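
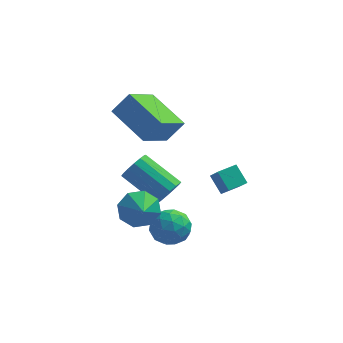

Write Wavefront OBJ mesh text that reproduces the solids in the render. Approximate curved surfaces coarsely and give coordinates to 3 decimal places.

v 0.186 3.63 -3.327
v 0.555 3.071 -2.597
v 0.869 4.193 -3.24
v 1.238 3.635 -2.511
v 0.702 3.105 -3.989
v 1.071 2.547 -3.26
v 1.385 3.669 -3.903
v 1.754 3.11 -3.173
v -1.58 0.47 -3.335
v -1.196 0.789 -4.077
v -0.664 -0.649 -3.343
v -0.28 -0.33 -4.085
v -0.181 0.102 -3.309
v -0.747 0.794 -3.304
v -1.113 -0.654 -4.116
v -1.679 0.038 -4.111
v -0.908 0.094 -4.559
v -0.332 0.562 -4.061
v -1.528 -0.422 -3.359
v -0.952 0.046 -2.861
v -1.468 0.728 -3.706
v -0.392 -0.588 -3.714
v -0.334 -0.334 -3.258
v -0.108 -0.146 -3.694
v -1.204 0.731 -3.251
v -0.979 0.918 -3.687
v -0.382 0.515 -3.236
v -0.881 -0.778 -3.733
v -0.656 -0.591 -4.169
v -1.752 0.286 -3.726
v -1.526 0.474 -4.162
v -1.478 -0.375 -4.184
v -1.073 0.507 -4.425
v -0.535 -0.151 -4.429
v -1.024 -0.342 -4.448
v -1.357 0.065 -4.445
v -0.735 0.781 -4.132
v -0.197 0.124 -4.136
v -0.138 0.378 -3.68
v -0.471 0.785 -3.678
v -0.565 0.373 -4.415
v -1.663 0.016 -3.284
v -1.125 -0.641 -3.288
v -1.389 -0.645 -3.742
v -1.722 -0.238 -3.74
v -1.325 0.291 -2.991
v -0.787 -0.367 -2.995
v -0.503 0.075 -2.975
v -0.836 0.482 -2.972
v -1.295 -0.233 -3.005
v -1.458 2.785 -0.651
v -2.17 1.341 0.358
v -2.903 3.991 0.055
v -3.615 2.547 1.063
v -0.785 3.073 0.237
v -1.497 1.629 1.245
v -2.23 4.279 0.942
v -2.942 2.835 1.951
v -2.127 -0.094 -2.603
v -1.297 0.037 -2.865
v -1.813 -0.946 -2.037
v -1.442 0.364 -2.294
v -1.988 0.422 -1.904
v -2.615 0.178 -1.924
v -2.957 -0.225 -2.342
v -2.812 -0.552 -2.913
v -2.266 -0.61 -3.302
v -1.638 -0.366 -3.283
v -1.39 2.911 -4.002
v -0.965 3.064 -3.441
v -2.526 3.783 -2.457
v -2.95 3.629 -3.018
v -0.959 3.37 -3.654
v -2.519 4.089 -2.669
v -1.067 3.553 -3.96
v -2.628 4.272 -2.975
v -1.263 3.564 -4.277
v -2.823 4.282 -3.293
v -1.492 3.4 -4.521
v -3.052 4.118 -3.536
v -1.694 3.104 -4.626
v -3.254 3.823 -3.641
v -1.814 2.757 -4.563
v -3.375 3.476 -3.579
v -1.821 2.451 -4.351
v -3.381 3.17 -3.366
v -1.712 2.268 -4.045
v -3.273 2.987 -3.06
v -1.517 2.258 -3.727
v -3.077 2.976 -2.743
v -1.288 2.422 -3.484
v -2.848 3.14 -2.499
v -1.086 2.717 -3.379
v -2.646 3.436 -2.394
f 2 4 1
f 5 2 1
f 1 4 3
f 3 5 1
f 2 8 4
f 6 2 5
f 6 8 2
f 4 8 3
f 7 5 3
f 3 8 7
f 7 6 5
f 8 6 7
f 9 46 25
f 46 20 49
f 25 49 14
f 46 49 25
f 9 25 21
f 25 14 26
f 21 26 10
f 25 26 21
f 9 21 30
f 21 10 31
f 30 31 16
f 21 31 30
f 9 30 42
f 30 16 45
f 42 45 19
f 30 45 42
f 9 42 46
f 42 19 50
f 46 50 20
f 42 50 46
f 10 26 37
f 26 14 40
f 37 40 18
f 26 40 37
f 14 49 27
f 49 20 48
f 27 48 13
f 49 48 27
f 20 50 47
f 50 19 43
f 47 43 11
f 50 43 47
f 19 45 44
f 45 16 32
f 44 32 15
f 45 32 44
f 16 31 36
f 31 10 33
f 36 33 17
f 31 33 36
f 12 38 24
f 38 18 39
f 24 39 13
f 38 39 24
f 12 24 22
f 24 13 23
f 22 23 11
f 24 23 22
f 12 22 29
f 22 11 28
f 29 28 15
f 22 28 29
f 12 29 34
f 29 15 35
f 34 35 17
f 29 35 34
f 12 34 38
f 34 17 41
f 38 41 18
f 34 41 38
f 13 39 27
f 39 18 40
f 27 40 14
f 39 40 27
f 11 23 47
f 23 13 48
f 47 48 20
f 23 48 47
f 15 28 44
f 28 11 43
f 44 43 19
f 28 43 44
f 17 35 36
f 35 15 32
f 36 32 16
f 35 32 36
f 18 41 37
f 41 17 33
f 37 33 10
f 41 33 37
f 52 54 51
f 55 52 51
f 51 54 53
f 53 55 51
f 52 58 54
f 56 52 55
f 56 58 52
f 54 58 53
f 57 55 53
f 53 58 57
f 57 56 55
f 58 56 57
f 60 59 62
f 60 62 61
f 62 59 63
f 62 63 61
f 63 59 64
f 63 64 61
f 64 59 65
f 64 65 61
f 65 59 66
f 65 66 61
f 66 59 67
f 66 67 61
f 67 59 68
f 67 68 61
f 68 59 60
f 68 60 61
f 70 69 73
f 70 73 71
f 71 73 74
f 71 74 72
f 73 69 75
f 73 75 74
f 74 75 76
f 74 76 72
f 75 69 77
f 75 77 76
f 76 77 78
f 76 78 72
f 77 69 79
f 77 79 78
f 78 79 80
f 78 80 72
f 79 69 81
f 79 81 80
f 80 81 82
f 80 82 72
f 81 69 83
f 81 83 82
f 82 83 84
f 82 84 72
f 83 69 85
f 83 85 84
f 84 85 86
f 84 86 72
f 85 69 87
f 85 87 86
f 86 87 88
f 86 88 72
f 87 69 89
f 87 89 88
f 88 89 90
f 88 90 72
f 89 69 91
f 89 91 90
f 90 91 92
f 90 92 72
f 91 69 93
f 91 93 92
f 92 93 94
f 92 94 72
f 93 69 70
f 93 70 94
f 94 70 71
f 94 71 72



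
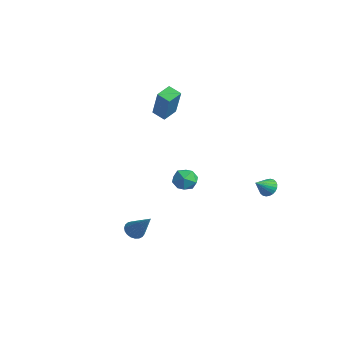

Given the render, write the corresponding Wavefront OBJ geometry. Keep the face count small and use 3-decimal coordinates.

v 3.414 3.29 -1.403
v 3.843 3.056 -1.715
v 3.426 2.45 -0.757
v 3.96 3.176 -1.562
v 3.993 3.313 -1.385
v 3.938 3.446 -1.211
v 3.803 3.556 -1.066
v 3.609 3.625 -0.972
v 3.385 3.643 -0.944
v 3.166 3.607 -0.986
v 2.984 3.524 -1.091
v 2.868 3.404 -1.244
v 2.834 3.267 -1.421
v 2.889 3.134 -1.596
v 3.024 3.024 -1.741
v 3.218 2.955 -1.834
v 3.442 2.937 -1.863
v 3.661 2.973 -1.821
v -4.387 1.515 1.165
v -3.512 1.24 2.998
v -4.613 2.416 1.408
v -3.738 2.141 3.241
v -3.662 1.779 0.859
v -2.787 1.504 2.692
v -3.888 2.68 1.102
v -3.013 2.405 2.935
v 0.115 -2.687 -4.128
v 0.443 -3.138 -4.323
v 1.245 -2.453 -2.772
v 0.543 -2.947 -4.44
v 0.57 -2.711 -4.503
v 0.518 -2.471 -4.501
v 0.396 -2.269 -4.434
v 0.226 -2.139 -4.315
v 0.037 -2.104 -4.163
v -0.139 -2.169 -4.005
v -0.271 -2.324 -3.868
v -0.336 -2.542 -3.777
v -0.323 -2.785 -3.745
v -0.235 -3.011 -3.78
v -0.085 -3.181 -3.875
v 0.099 -3.266 -4.014
v 0.285 -3.25 -4.172
v 1.491 -0.461 0.254
v 2.089 -0.158 -0.099
v 1.871 -1.582 -0.061
v 2.469 -1.279 -0.414
v 2.422 -1.252 0.341
v 2.187 -0.559 0.536
v 1.773 -1.181 -0.696
v 1.538 -0.488 -0.501
v 2.263 -0.604 -0.686
v 2.664 -0.648 -0.045
v 1.296 -1.092 -0.115
v 1.697 -1.136 0.526
f 2 1 4
f 2 4 3
f 4 1 5
f 4 5 3
f 5 1 6
f 5 6 3
f 6 1 7
f 6 7 3
f 7 1 8
f 7 8 3
f 8 1 9
f 8 9 3
f 9 1 10
f 9 10 3
f 10 1 11
f 10 11 3
f 11 1 12
f 11 12 3
f 12 1 13
f 12 13 3
f 13 1 14
f 13 14 3
f 14 1 15
f 14 15 3
f 15 1 16
f 15 16 3
f 16 1 17
f 16 17 3
f 17 1 18
f 17 18 3
f 18 1 2
f 18 2 3
f 20 22 19
f 23 20 19
f 19 22 21
f 21 23 19
f 20 26 22
f 24 20 23
f 24 26 20
f 22 26 21
f 25 23 21
f 21 26 25
f 25 24 23
f 26 24 25
f 28 27 30
f 28 30 29
f 30 27 31
f 30 31 29
f 31 27 32
f 31 32 29
f 32 27 33
f 32 33 29
f 33 27 34
f 33 34 29
f 34 27 35
f 34 35 29
f 35 27 36
f 35 36 29
f 36 27 37
f 36 37 29
f 37 27 38
f 37 38 29
f 38 27 39
f 38 39 29
f 39 27 40
f 39 40 29
f 40 27 41
f 40 41 29
f 41 27 42
f 41 42 29
f 42 27 43
f 42 43 29
f 43 27 28
f 43 28 29
f 44 55 49
f 44 49 45
f 44 45 51
f 44 51 54
f 44 54 55
f 45 49 53
f 49 55 48
f 55 54 46
f 54 51 50
f 51 45 52
f 47 53 48
f 47 48 46
f 47 46 50
f 47 50 52
f 47 52 53
f 48 53 49
f 46 48 55
f 50 46 54
f 52 50 51
f 53 52 45



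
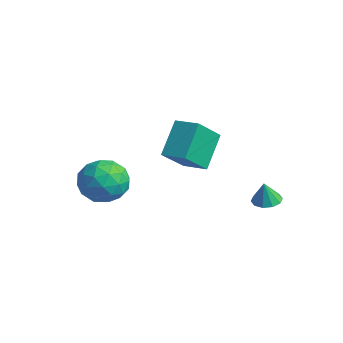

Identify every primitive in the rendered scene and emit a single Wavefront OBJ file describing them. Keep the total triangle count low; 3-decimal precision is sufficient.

v -1.765 0.079 -0.299
v -1.382 -1.215 0.907
v -2.465 1.161 1.084
v -2.082 -0.133 2.29
v -0.698 0.553 -0.13
v -0.315 -0.741 1.076
v -1.398 1.635 1.253
v -1.015 0.341 2.459
v -4.243 -1.926 -2.091
v -3.093 -1.772 -1.788
v -4.327 -3.508 -0.972
v -3.177 -3.354 -0.669
v -4.008 -2.582 -0.281
v -3.956 -1.604 -0.973
v -3.464 -3.676 -1.787
v -3.412 -2.698 -2.479
v -2.612 -2.854 -1.6
v -2.948 -2.177 -0.669
v -4.472 -3.103 -2.091
v -4.808 -2.426 -1.16
v -3.661 -1.71 -2.038
v -3.759 -3.57 -0.722
v -4.248 -3.116 -0.494
v -3.572 -3.025 -0.316
v -4.168 -1.611 -1.559
v -3.492 -1.521 -1.38
v -4.03 -1.997 -0.495
v -3.928 -3.759 -1.38
v -3.252 -3.669 -1.201
v -3.848 -2.255 -2.444
v -3.172 -2.164 -2.266
v -3.39 -3.283 -2.265
v -2.702 -2.256 -1.749
v -2.751 -3.185 -1.091
v -2.92 -3.375 -1.749
v -2.889 -2.8 -2.155
v -2.9 -1.858 -1.202
v -2.949 -2.788 -0.544
v -3.437 -2.334 -0.316
v -3.407 -1.759 -0.723
v -2.617 -2.494 -1.091
v -4.471 -2.492 -2.216
v -4.52 -3.422 -1.558
v -4.013 -3.521 -2.037
v -3.983 -2.946 -2.444
v -4.669 -2.095 -1.669
v -4.718 -3.024 -1.011
v -4.531 -2.48 -0.605
v -4.5 -1.905 -1.011
v -4.803 -2.786 -1.669
v 1.423 2.096 -1.34
v 1.848 1.617 -1.451
v 1.477 1.904 -0.3
v 2.055 1.957 -1.399
v 2.022 2.35 -1.324
v 1.759 2.647 -1.256
v 1.368 2.733 -1.22
v 0.999 2.576 -1.23
v 0.791 2.236 -1.282
v 0.825 1.843 -1.357
v 1.088 1.546 -1.425
v 1.478 1.46 -1.461
f 2 4 1
f 5 2 1
f 1 4 3
f 3 5 1
f 2 8 4
f 6 2 5
f 6 8 2
f 4 8 3
f 7 5 3
f 3 8 7
f 7 6 5
f 8 6 7
f 9 46 25
f 46 20 49
f 25 49 14
f 46 49 25
f 9 25 21
f 25 14 26
f 21 26 10
f 25 26 21
f 9 21 30
f 21 10 31
f 30 31 16
f 21 31 30
f 9 30 42
f 30 16 45
f 42 45 19
f 30 45 42
f 9 42 46
f 42 19 50
f 46 50 20
f 42 50 46
f 10 26 37
f 26 14 40
f 37 40 18
f 26 40 37
f 14 49 27
f 49 20 48
f 27 48 13
f 49 48 27
f 20 50 47
f 50 19 43
f 47 43 11
f 50 43 47
f 19 45 44
f 45 16 32
f 44 32 15
f 45 32 44
f 16 31 36
f 31 10 33
f 36 33 17
f 31 33 36
f 12 38 24
f 38 18 39
f 24 39 13
f 38 39 24
f 12 24 22
f 24 13 23
f 22 23 11
f 24 23 22
f 12 22 29
f 22 11 28
f 29 28 15
f 22 28 29
f 12 29 34
f 29 15 35
f 34 35 17
f 29 35 34
f 12 34 38
f 34 17 41
f 38 41 18
f 34 41 38
f 13 39 27
f 39 18 40
f 27 40 14
f 39 40 27
f 11 23 47
f 23 13 48
f 47 48 20
f 23 48 47
f 15 28 44
f 28 11 43
f 44 43 19
f 28 43 44
f 17 35 36
f 35 15 32
f 36 32 16
f 35 32 36
f 18 41 37
f 41 17 33
f 37 33 10
f 41 33 37
f 52 51 54
f 52 54 53
f 54 51 55
f 54 55 53
f 55 51 56
f 55 56 53
f 56 51 57
f 56 57 53
f 57 51 58
f 57 58 53
f 58 51 59
f 58 59 53
f 59 51 60
f 59 60 53
f 60 51 61
f 60 61 53
f 61 51 62
f 61 62 53
f 62 51 52
f 62 52 53



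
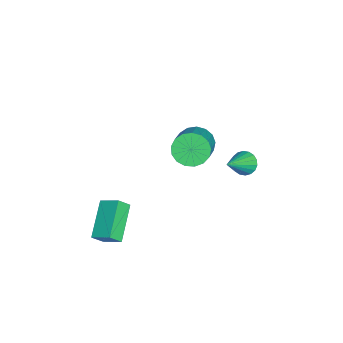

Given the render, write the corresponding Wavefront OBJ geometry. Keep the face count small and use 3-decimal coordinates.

v -1.498 1.24 1.162
v -1.074 0.633 0.566
v 0.722 0.674 1.802
v 0.298 1.28 2.398
v -0.968 1.042 0.399
v 0.828 1.083 1.634
v -0.984 1.497 0.406
v 0.812 1.537 1.641
v -1.117 1.892 0.587
v 0.679 1.933 1.822
v -1.337 2.138 0.899
v 0.459 2.179 2.134
v -1.595 2.178 1.272
v 0.201 2.219 2.507
v -1.83 2.003 1.619
v -0.034 2.044 2.855
v -1.989 1.654 1.862
v -0.193 1.694 3.098
v -2.036 1.209 1.945
v -0.24 1.25 3.18
v -1.959 0.771 1.848
v -0.163 0.812 3.084
v -1.777 0.441 1.594
v 0.019 0.482 2.83
v -1.531 0.293 1.242
v 0.265 0.334 2.477
v -1.277 0.363 0.871
v 0.519 0.404 2.106
v -4.262 3.305 -2.837
v -3.874 3.901 -2.956
v -2.798 2.595 -1.623
v -4.049 3.979 -2.699
v -4.266 3.924 -2.47
v -4.482 3.747 -2.313
v -4.655 3.482 -2.261
v -4.749 3.182 -2.322
v -4.747 2.906 -2.486
v -4.649 2.71 -2.719
v -4.474 2.631 -2.976
v -4.257 2.686 -3.205
v -4.041 2.864 -3.362
v -3.868 3.129 -3.414
v -3.774 3.429 -3.353
v -3.776 3.704 -3.189
v -0.852 -2.79 -3.845
v -0.502 -3.297 -3.204
v -0.467 -1.805 -3.277
v -0.116 -2.313 -2.636
v 1.016 -2.887 -4.944
v 1.367 -3.395 -4.303
v 1.402 -1.903 -4.376
v 1.752 -2.41 -3.735
f 2 1 5
f 2 5 3
f 3 5 6
f 3 6 4
f 5 1 7
f 5 7 6
f 6 7 8
f 6 8 4
f 7 1 9
f 7 9 8
f 8 9 10
f 8 10 4
f 9 1 11
f 9 11 10
f 10 11 12
f 10 12 4
f 11 1 13
f 11 13 12
f 12 13 14
f 12 14 4
f 13 1 15
f 13 15 14
f 14 15 16
f 14 16 4
f 15 1 17
f 15 17 16
f 16 17 18
f 16 18 4
f 17 1 19
f 17 19 18
f 18 19 20
f 18 20 4
f 19 1 21
f 19 21 20
f 20 21 22
f 20 22 4
f 21 1 23
f 21 23 22
f 22 23 24
f 22 24 4
f 23 1 25
f 23 25 24
f 24 25 26
f 24 26 4
f 25 1 27
f 25 27 26
f 26 27 28
f 26 28 4
f 27 1 2
f 27 2 28
f 28 2 3
f 28 3 4
f 30 29 32
f 30 32 31
f 32 29 33
f 32 33 31
f 33 29 34
f 33 34 31
f 34 29 35
f 34 35 31
f 35 29 36
f 35 36 31
f 36 29 37
f 36 37 31
f 37 29 38
f 37 38 31
f 38 29 39
f 38 39 31
f 39 29 40
f 39 40 31
f 40 29 41
f 40 41 31
f 41 29 42
f 41 42 31
f 42 29 43
f 42 43 31
f 43 29 44
f 43 44 31
f 44 29 30
f 44 30 31
f 46 48 45
f 49 46 45
f 45 48 47
f 47 49 45
f 46 52 48
f 50 46 49
f 50 52 46
f 48 52 47
f 51 49 47
f 47 52 51
f 51 50 49
f 52 50 51



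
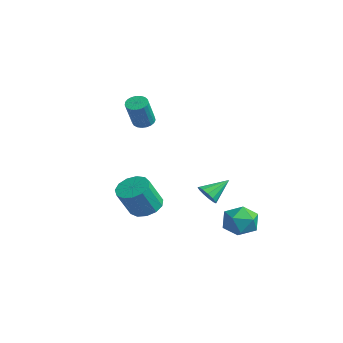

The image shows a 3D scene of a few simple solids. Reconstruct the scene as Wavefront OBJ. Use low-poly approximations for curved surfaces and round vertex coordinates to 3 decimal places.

v 1.959 0.034 -1.482
v 2.336 0.428 -2.067
v 1.981 1.446 -0.518
v 1.895 0.484 -2.14
v 1.474 0.397 -2.004
v 1.207 0.195 -1.702
v 1.179 -0.058 -1.33
v 1.399 -0.282 -1.006
v 1.796 -0.406 -0.834
v 2.245 -0.39 -0.867
v 2.604 -0.24 -1.095
v 2.758 -0.003 -1.446
v 2.658 0.246 -1.809
v -0.132 -2.833 -2.576
v 0.79 -3.218 -2.985
v 1.155 -4.251 -1.194
v 0.232 -3.867 -0.784
v 0.93 -2.693 -2.711
v 1.295 -3.727 -0.92
v 0.733 -2.213 -2.393
v 1.097 -3.246 -0.602
v 0.261 -1.929 -2.134
v 0.625 -2.963 -0.343
v -0.336 -1.933 -2.015
v 0.028 -2.967 -0.223
v -0.868 -2.222 -2.073
v -0.504 -3.256 -0.282
v -1.166 -2.706 -2.292
v -0.802 -3.74 -0.5
v -1.137 -3.23 -2.6
v -0.772 -4.263 -0.809
v -0.788 -3.627 -2.901
v -0.423 -4.661 -1.109
v -0.231 -3.773 -3.098
v 0.134 -4.807 -1.307
v 0.357 -3.62 -3.13
v 0.722 -4.654 -1.338
v 3.383 2.596 -2.931
v 3.912 2.232 -3.956
v 2.628 0.808 -2.684
v 3.157 0.444 -3.709
v 3.831 0.702 -2.739
v 4.298 1.807 -2.892
v 2.242 1.233 -3.748
v 2.709 2.338 -3.901
v 3.206 1.389 -4.461
v 4.189 1.061 -3.837
v 2.351 1.979 -2.803
v 3.334 1.651 -2.179
v -3.11 -1.567 3.05
v -2.49 -1.676 2.743
v -1.751 -2.483 4.523
v -2.37 -2.373 4.83
v -2.458 -1.408 2.851
v -1.718 -2.214 4.631
v -2.538 -1.167 2.993
v -1.798 -1.974 4.774
v -2.717 -0.995 3.145
v -1.977 -1.802 4.926
v -2.964 -0.922 3.281
v -2.224 -1.729 5.062
v -3.236 -0.961 3.377
v -2.496 -1.767 5.157
v -3.487 -1.104 3.416
v -2.747 -1.911 5.196
v -3.672 -1.327 3.392
v -2.932 -2.134 5.172
v -3.76 -1.592 3.308
v -3.02 -2.398 5.089
v -3.736 -1.852 3.18
v -2.996 -2.659 4.961
v -3.603 -2.063 3.03
v -2.863 -2.87 4.81
v -3.385 -2.188 2.883
v -2.645 -2.995 4.663
v -3.12 -2.206 2.764
v -2.38 -3.012 4.545
v -2.853 -2.113 2.695
v -2.113 -2.919 4.476
v -2.63 -1.926 2.688
v -1.89 -2.732 4.468
f 2 1 4
f 2 4 3
f 4 1 5
f 4 5 3
f 5 1 6
f 5 6 3
f 6 1 7
f 6 7 3
f 7 1 8
f 7 8 3
f 8 1 9
f 8 9 3
f 9 1 10
f 9 10 3
f 10 1 11
f 10 11 3
f 11 1 12
f 11 12 3
f 12 1 13
f 12 13 3
f 13 1 2
f 13 2 3
f 15 14 18
f 15 18 16
f 16 18 19
f 16 19 17
f 18 14 20
f 18 20 19
f 19 20 21
f 19 21 17
f 20 14 22
f 20 22 21
f 21 22 23
f 21 23 17
f 22 14 24
f 22 24 23
f 23 24 25
f 23 25 17
f 24 14 26
f 24 26 25
f 25 26 27
f 25 27 17
f 26 14 28
f 26 28 27
f 27 28 29
f 27 29 17
f 28 14 30
f 28 30 29
f 29 30 31
f 29 31 17
f 30 14 32
f 30 32 31
f 31 32 33
f 31 33 17
f 32 14 34
f 32 34 33
f 33 34 35
f 33 35 17
f 34 14 36
f 34 36 35
f 35 36 37
f 35 37 17
f 36 14 15
f 36 15 37
f 37 15 16
f 37 16 17
f 38 49 43
f 38 43 39
f 38 39 45
f 38 45 48
f 38 48 49
f 39 43 47
f 43 49 42
f 49 48 40
f 48 45 44
f 45 39 46
f 41 47 42
f 41 42 40
f 41 40 44
f 41 44 46
f 41 46 47
f 42 47 43
f 40 42 49
f 44 40 48
f 46 44 45
f 47 46 39
f 51 50 54
f 51 54 52
f 52 54 55
f 52 55 53
f 54 50 56
f 54 56 55
f 55 56 57
f 55 57 53
f 56 50 58
f 56 58 57
f 57 58 59
f 57 59 53
f 58 50 60
f 58 60 59
f 59 60 61
f 59 61 53
f 60 50 62
f 60 62 61
f 61 62 63
f 61 63 53
f 62 50 64
f 62 64 63
f 63 64 65
f 63 65 53
f 64 50 66
f 64 66 65
f 65 66 67
f 65 67 53
f 66 50 68
f 66 68 67
f 67 68 69
f 67 69 53
f 68 50 70
f 68 70 69
f 69 70 71
f 69 71 53
f 70 50 72
f 70 72 71
f 71 72 73
f 71 73 53
f 72 50 74
f 72 74 73
f 73 74 75
f 73 75 53
f 74 50 76
f 74 76 75
f 75 76 77
f 75 77 53
f 76 50 78
f 76 78 77
f 77 78 79
f 77 79 53
f 78 50 80
f 78 80 79
f 79 80 81
f 79 81 53
f 80 50 51
f 80 51 81
f 81 51 52
f 81 52 53



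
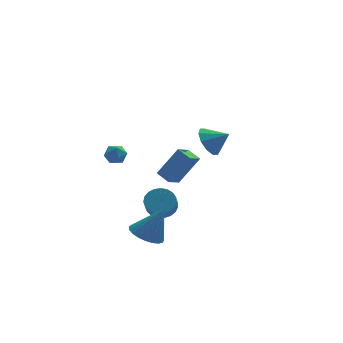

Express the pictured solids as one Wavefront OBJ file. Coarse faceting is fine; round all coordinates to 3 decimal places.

v 1.805 3.93 1.005
v 2.452 4.106 0.184
v 2.855 3.47 1.735
v 2.436 4.65 0.55
v 2.179 4.918 1.089
v 1.778 4.809 1.596
v 1.388 4.364 1.877
v 1.157 3.754 1.825
v 1.173 3.21 1.459
v 1.431 2.942 0.92
v 1.831 3.051 0.413
v 2.221 3.496 0.132
v -2.625 -3.187 2.938
v -1.507 -3.173 4.584
v -1.935 -2.553 2.464
v -0.817 -2.539 4.11
v -2.163 -3.921 2.63
v -1.045 -3.907 4.276
v -1.473 -3.287 2.156
v -0.355 -3.273 3.802
v -3.972 2.234 1.829
v -3.566 1.93 2.333
v -4.354 1.19 1.507
v -3.948 0.886 2.011
v -4.514 1.281 2.198
v -4.278 1.926 2.397
v -3.642 1.194 1.443
v -3.406 1.839 1.642
v -3.362 1.287 2.094
v -3.901 1.341 2.561
v -4.019 1.779 1.279
v -4.558 1.833 1.746
v -3.2 -3.152 -1.658
v -2.305 -2.892 -2.119
v -2.24 -3.168 0.198
v -2.475 -2.505 -2.028
v -2.77 -2.23 -1.873
v -3.14 -2.114 -1.68
v -3.52 -2.178 -1.484
v -3.845 -2.41 -1.318
v -4.058 -2.771 -1.211
v -4.123 -3.197 -1.181
v -4.028 -3.616 -1.234
v -3.79 -3.954 -1.36
v -3.45 -4.154 -1.537
v -3.067 -4.181 -1.736
v -2.707 -4.029 -1.921
v -2.432 -3.726 -2.06
v -2.29 -3.324 -2.131
v -1.888 -0.781 -1.029
v -1.378 -0.296 -0.485
v -1.602 -0.933 0.293
v -2.112 -1.419 -0.251
v -1.709 -0.133 -0.446
v -1.932 -0.77 0.332
v -2.07 -0.083 -0.509
v -2.293 -0.72 0.269
v -2.4 -0.153 -0.661
v -2.623 -0.79 0.117
v -2.641 -0.332 -0.877
v -2.865 -0.969 -0.099
v -2.752 -0.589 -1.119
v -2.976 -1.226 -0.341
v -2.714 -0.879 -1.346
v -2.938 -1.516 -0.568
v -2.533 -1.152 -1.518
v -2.757 -1.789 -0.74
v -2.241 -1.361 -1.605
v -2.464 -1.998 -0.827
v -1.887 -1.47 -1.593
v -2.111 -2.107 -0.815
v -1.534 -1.46 -1.483
v -1.757 -2.097 -0.705
v -1.242 -1.333 -1.295
v -1.465 -1.97 -0.517
v -1.062 -1.11 -1.061
v -1.285 -1.747 -0.283
v -1.024 -0.83 -0.821
v -1.248 -1.468 -0.043
v -1.136 -0.542 -0.617
v -1.36 -1.18 0.161
f 2 1 4
f 2 4 3
f 4 1 5
f 4 5 3
f 5 1 6
f 5 6 3
f 6 1 7
f 6 7 3
f 7 1 8
f 7 8 3
f 8 1 9
f 8 9 3
f 9 1 10
f 9 10 3
f 10 1 11
f 10 11 3
f 11 1 12
f 11 12 3
f 12 1 2
f 12 2 3
f 14 16 13
f 17 14 13
f 13 16 15
f 15 17 13
f 14 20 16
f 18 14 17
f 18 20 14
f 16 20 15
f 19 17 15
f 15 20 19
f 19 18 17
f 20 18 19
f 21 32 26
f 21 26 22
f 21 22 28
f 21 28 31
f 21 31 32
f 22 26 30
f 26 32 25
f 32 31 23
f 31 28 27
f 28 22 29
f 24 30 25
f 24 25 23
f 24 23 27
f 24 27 29
f 24 29 30
f 25 30 26
f 23 25 32
f 27 23 31
f 29 27 28
f 30 29 22
f 34 33 36
f 34 36 35
f 36 33 37
f 36 37 35
f 37 33 38
f 37 38 35
f 38 33 39
f 38 39 35
f 39 33 40
f 39 40 35
f 40 33 41
f 40 41 35
f 41 33 42
f 41 42 35
f 42 33 43
f 42 43 35
f 43 33 44
f 43 44 35
f 44 33 45
f 44 45 35
f 45 33 46
f 45 46 35
f 46 33 47
f 46 47 35
f 47 33 48
f 47 48 35
f 48 33 49
f 48 49 35
f 49 33 34
f 49 34 35
f 51 50 54
f 51 54 52
f 52 54 55
f 52 55 53
f 54 50 56
f 54 56 55
f 55 56 57
f 55 57 53
f 56 50 58
f 56 58 57
f 57 58 59
f 57 59 53
f 58 50 60
f 58 60 59
f 59 60 61
f 59 61 53
f 60 50 62
f 60 62 61
f 61 62 63
f 61 63 53
f 62 50 64
f 62 64 63
f 63 64 65
f 63 65 53
f 64 50 66
f 64 66 65
f 65 66 67
f 65 67 53
f 66 50 68
f 66 68 67
f 67 68 69
f 67 69 53
f 68 50 70
f 68 70 69
f 69 70 71
f 69 71 53
f 70 50 72
f 70 72 71
f 71 72 73
f 71 73 53
f 72 50 74
f 72 74 73
f 73 74 75
f 73 75 53
f 74 50 76
f 74 76 75
f 75 76 77
f 75 77 53
f 76 50 78
f 76 78 77
f 77 78 79
f 77 79 53
f 78 50 80
f 78 80 79
f 79 80 81
f 79 81 53
f 80 50 51
f 80 51 81
f 81 51 52
f 81 52 53



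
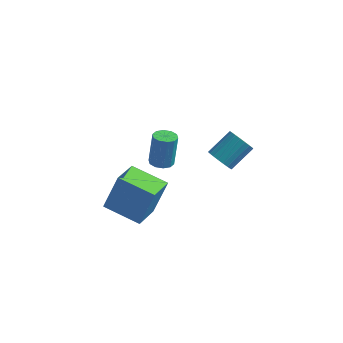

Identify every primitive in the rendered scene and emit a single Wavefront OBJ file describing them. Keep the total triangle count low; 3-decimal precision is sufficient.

v 1.587 -3.921 2.56
v 2 -3.486 2.451
v 2.066 -3.124 4.152
v 1.653 -3.559 4.26
v 1.658 -3.329 2.431
v 1.724 -2.967 4.132
v 1.289 -3.398 2.46
v 1.355 -3.036 4.161
v 1.033 -3.667 2.527
v 1.099 -3.305 4.228
v 0.989 -4.033 2.607
v 1.055 -3.671 4.307
v 1.174 -4.356 2.668
v 1.24 -3.994 4.369
v 1.516 -4.513 2.688
v 1.582 -4.151 4.389
v 1.885 -4.444 2.659
v 1.951 -4.082 4.36
v 2.141 -4.175 2.592
v 2.207 -3.813 4.293
v 2.185 -3.809 2.513
v 2.251 -3.447 4.213
v -1.73 -3.33 -2.7
v -1.183 -2.704 -0.75
v -1.686 -1.64 -3.256
v -1.138 -1.014 -1.305
v 0.278 -3.546 -3.195
v 0.826 -2.92 -1.244
v 0.323 -1.856 -3.75
v 0.87 -1.23 -1.8
v 3.433 -0.881 0.592
v 3.997 -1.368 0.739
v 4.711 -0.267 1.655
v 4.147 0.221 1.508
v 4.103 -1.222 0.48
v 4.817 -0.12 1.396
v 4.093 -1.016 0.241
v 4.807 0.085 1.156
v 3.969 -0.787 0.062
v 4.683 0.314 0.977
v 3.753 -0.574 -0.025
v 4.466 0.527 0.89
v 3.481 -0.414 -0.006
v 4.194 0.687 0.91
v 3.201 -0.335 0.117
v 3.914 0.766 1.033
v 2.961 -0.35 0.322
v 3.674 0.751 1.238
v 2.803 -0.457 0.574
v 3.516 0.644 1.49
v 2.753 -0.637 0.829
v 3.467 0.464 1.745
v 2.822 -0.859 1.043
v 3.535 0.242 1.959
v 2.996 -1.085 1.179
v 3.709 0.016 2.095
v 3.246 -1.276 1.214
v 3.959 -0.175 2.129
v 3.528 -1.398 1.141
v 4.241 -0.297 2.056
v 3.794 -1.431 0.973
v 4.507 -0.329 1.889
f 2 1 5
f 2 5 3
f 3 5 6
f 3 6 4
f 5 1 7
f 5 7 6
f 6 7 8
f 6 8 4
f 7 1 9
f 7 9 8
f 8 9 10
f 8 10 4
f 9 1 11
f 9 11 10
f 10 11 12
f 10 12 4
f 11 1 13
f 11 13 12
f 12 13 14
f 12 14 4
f 13 1 15
f 13 15 14
f 14 15 16
f 14 16 4
f 15 1 17
f 15 17 16
f 16 17 18
f 16 18 4
f 17 1 19
f 17 19 18
f 18 19 20
f 18 20 4
f 19 1 21
f 19 21 20
f 20 21 22
f 20 22 4
f 21 1 2
f 21 2 22
f 22 2 3
f 22 3 4
f 24 26 23
f 27 24 23
f 23 26 25
f 25 27 23
f 24 30 26
f 28 24 27
f 28 30 24
f 26 30 25
f 29 27 25
f 25 30 29
f 29 28 27
f 30 28 29
f 32 31 35
f 32 35 33
f 33 35 36
f 33 36 34
f 35 31 37
f 35 37 36
f 36 37 38
f 36 38 34
f 37 31 39
f 37 39 38
f 38 39 40
f 38 40 34
f 39 31 41
f 39 41 40
f 40 41 42
f 40 42 34
f 41 31 43
f 41 43 42
f 42 43 44
f 42 44 34
f 43 31 45
f 43 45 44
f 44 45 46
f 44 46 34
f 45 31 47
f 45 47 46
f 46 47 48
f 46 48 34
f 47 31 49
f 47 49 48
f 48 49 50
f 48 50 34
f 49 31 51
f 49 51 50
f 50 51 52
f 50 52 34
f 51 31 53
f 51 53 52
f 52 53 54
f 52 54 34
f 53 31 55
f 53 55 54
f 54 55 56
f 54 56 34
f 55 31 57
f 55 57 56
f 56 57 58
f 56 58 34
f 57 31 59
f 57 59 58
f 58 59 60
f 58 60 34
f 59 31 61
f 59 61 60
f 60 61 62
f 60 62 34
f 61 31 32
f 61 32 62
f 62 32 33
f 62 33 34



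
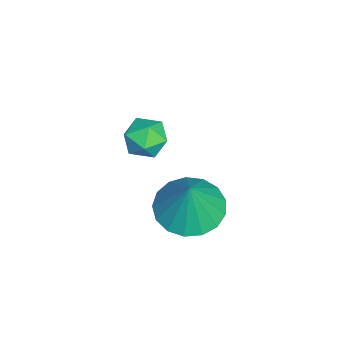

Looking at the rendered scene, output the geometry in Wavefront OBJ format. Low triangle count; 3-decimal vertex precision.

v -1.283 -3.17 0.685
v -0.84 -3.758 0.69
v -2.2 -3.862 0.37
v -1.757 -4.45 0.375
v -1.931 -4.115 1.007
v -1.365 -3.687 1.201
v -1.675 -3.933 -0.141
v -1.109 -3.505 0.053
v -1.083 -4.23 0.179
v -1.241 -4.342 0.889
v -1.799 -3.278 0.171
v -1.957 -3.39 0.881
v -2.033 -2.606 -3.216
v -1.425 -1.74 -3.475
v -1.447 -2.554 -1.664
v -1.875 -1.532 -3.312
v -2.361 -1.571 -3.128
v -2.772 -1.847 -2.963
v -3.014 -2.297 -2.856
v -3.031 -2.818 -2.832
v -2.819 -3.29 -2.896
v -2.427 -3.606 -3.033
v -1.945 -3.693 -3.212
v -1.483 -3.531 -3.392
v -1.147 -3.157 -3.532
v -1.014 -2.657 -3.599
v -1.114 -2.146 -3.579
f 1 12 6
f 1 6 2
f 1 2 8
f 1 8 11
f 1 11 12
f 2 6 10
f 6 12 5
f 12 11 3
f 11 8 7
f 8 2 9
f 4 10 5
f 4 5 3
f 4 3 7
f 4 7 9
f 4 9 10
f 5 10 6
f 3 5 12
f 7 3 11
f 9 7 8
f 10 9 2
f 14 13 16
f 14 16 15
f 16 13 17
f 16 17 15
f 17 13 18
f 17 18 15
f 18 13 19
f 18 19 15
f 19 13 20
f 19 20 15
f 20 13 21
f 20 21 15
f 21 13 22
f 21 22 15
f 22 13 23
f 22 23 15
f 23 13 24
f 23 24 15
f 24 13 25
f 24 25 15
f 25 13 26
f 25 26 15
f 26 13 27
f 26 27 15
f 27 13 14
f 27 14 15



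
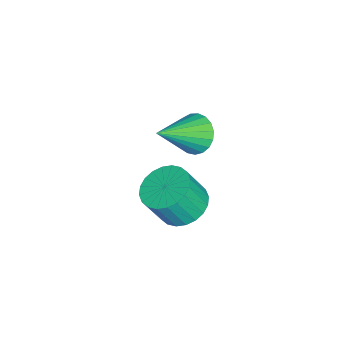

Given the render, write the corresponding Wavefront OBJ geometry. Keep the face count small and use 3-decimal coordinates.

v -0.813 -2.465 -3.569
v 0.087 -2.535 -3.834
v 0.412 -3.106 -2.575
v -0.487 -3.035 -2.311
v 0.083 -2.201 -3.681
v 0.408 -2.772 -2.423
v -0.058 -1.908 -3.512
v 0.268 -2.479 -2.253
v -0.313 -1.699 -3.351
v 0.013 -2.27 -2.093
v -0.644 -1.607 -3.224
v -0.319 -2.178 -1.965
v -1.001 -1.645 -3.149
v -0.676 -2.216 -1.89
v -1.329 -1.808 -3.138
v -1.004 -2.379 -1.879
v -1.579 -2.071 -3.193
v -1.254 -2.642 -1.934
v -1.712 -2.394 -3.305
v -1.387 -2.965 -2.046
v -1.708 -2.728 -3.457
v -1.383 -3.299 -2.199
v -1.568 -3.021 -3.627
v -1.242 -3.592 -2.368
v -1.313 -3.23 -3.787
v -0.987 -3.801 -2.529
v -0.981 -3.322 -3.915
v -0.656 -3.893 -2.656
v -0.624 -3.284 -3.99
v -0.299 -3.855 -2.731
v -0.296 -3.121 -4.001
v 0.029 -3.692 -2.742
v -0.046 -2.858 -3.946
v 0.279 -3.429 -2.687
v -0.989 -2.134 0.333
v -0.547 -2.291 -0.29
v 0.249 -3.146 1.467
v -0.417 -2.013 -0.183
v -0.387 -1.756 0.013
v -0.461 -1.565 0.264
v -0.626 -1.472 0.527
v -0.854 -1.494 0.757
v -1.106 -1.626 0.913
v -1.337 -1.847 0.969
v -1.508 -2.117 0.916
v -1.589 -2.39 0.761
v -1.567 -2.619 0.532
v -1.445 -2.764 0.269
v -1.244 -2.801 0.017
v -0.999 -2.722 -0.18
v -0.752 -2.541 -0.289
f 2 1 5
f 2 5 3
f 3 5 6
f 3 6 4
f 5 1 7
f 5 7 6
f 6 7 8
f 6 8 4
f 7 1 9
f 7 9 8
f 8 9 10
f 8 10 4
f 9 1 11
f 9 11 10
f 10 11 12
f 10 12 4
f 11 1 13
f 11 13 12
f 12 13 14
f 12 14 4
f 13 1 15
f 13 15 14
f 14 15 16
f 14 16 4
f 15 1 17
f 15 17 16
f 16 17 18
f 16 18 4
f 17 1 19
f 17 19 18
f 18 19 20
f 18 20 4
f 19 1 21
f 19 21 20
f 20 21 22
f 20 22 4
f 21 1 23
f 21 23 22
f 22 23 24
f 22 24 4
f 23 1 25
f 23 25 24
f 24 25 26
f 24 26 4
f 25 1 27
f 25 27 26
f 26 27 28
f 26 28 4
f 27 1 29
f 27 29 28
f 28 29 30
f 28 30 4
f 29 1 31
f 29 31 30
f 30 31 32
f 30 32 4
f 31 1 33
f 31 33 32
f 32 33 34
f 32 34 4
f 33 1 2
f 33 2 34
f 34 2 3
f 34 3 4
f 36 35 38
f 36 38 37
f 38 35 39
f 38 39 37
f 39 35 40
f 39 40 37
f 40 35 41
f 40 41 37
f 41 35 42
f 41 42 37
f 42 35 43
f 42 43 37
f 43 35 44
f 43 44 37
f 44 35 45
f 44 45 37
f 45 35 46
f 45 46 37
f 46 35 47
f 46 47 37
f 47 35 48
f 47 48 37
f 48 35 49
f 48 49 37
f 49 35 50
f 49 50 37
f 50 35 51
f 50 51 37
f 51 35 36
f 51 36 37



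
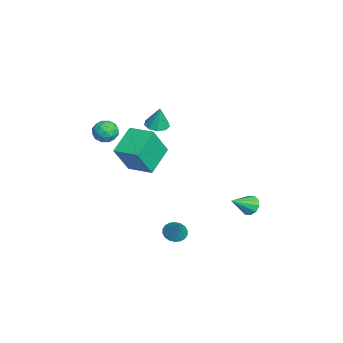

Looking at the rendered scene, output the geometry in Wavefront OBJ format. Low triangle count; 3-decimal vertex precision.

v 0.77 -1.662 2.297
v 1.438 -2.437 4.085
v 1.659 -0.434 2.496
v 2.328 -1.208 4.284
v 2.172 -2.532 1.396
v 2.841 -3.306 3.184
v 3.062 -1.303 1.595
v 3.73 -2.078 3.383
v -2.197 -0.913 2.205
v -1.487 -0.906 2.084
v -1.963 -0.747 3.595
v -1.667 -0.448 2.06
v -2.095 -0.208 2.103
v -2.57 -0.298 2.194
v -2.871 -0.675 2.29
v -2.857 -1.165 2.346
v -2.534 -1.536 2.336
v -2.053 -1.616 2.265
v -1.64 -1.367 2.165
v 0.219 4.088 -2.924
v 0.483 3.812 -3.486
v 0.941 3.012 -2.056
v 0.751 4.104 -3.347
v 0.815 4.39 -3.046
v 0.652 4.561 -2.698
v 0.323 4.551 -2.437
v -0.046 4.364 -2.361
v -0.314 4.072 -2.501
v -0.378 3.786 -2.802
v -0.215 3.615 -3.149
v 0.114 3.625 -3.411
v -2.986 -3.68 1.704
v -2.529 -3.159 1.307
v -1.931 -4.341 2.053
v -1.474 -3.82 1.656
v -1.854 -3.592 2.321
v -2.506 -3.184 2.105
v -1.954 -4.316 1.255
v -2.606 -3.908 1.039
v -1.891 -3.552 1.029
v -1.829 -3.105 1.688
v -2.631 -4.395 1.672
v -2.569 -3.948 2.331
v -2.85 -3.362 1.474
v -1.61 -4.138 1.886
v -1.833 -4.004 2.276
v -1.564 -3.698 2.043
v -2.837 -3.376 1.944
v -2.568 -3.07 1.71
v -2.171 -3.324 2.307
v -1.892 -4.43 1.65
v -1.623 -4.124 1.416
v -2.896 -3.802 1.317
v -2.627 -3.496 1.084
v -2.289 -4.176 1.053
v -2.206 -3.287 1.078
v -1.586 -3.675 1.284
v -1.868 -3.967 1.048
v -2.252 -3.727 0.921
v -2.17 -3.023 1.465
v -1.55 -3.412 1.671
v -1.773 -3.278 2.062
v -2.156 -3.038 1.935
v -1.795 -3.254 1.302
v -2.91 -4.088 1.689
v -2.29 -4.477 1.895
v -2.304 -4.462 1.425
v -2.687 -4.222 1.298
v -2.874 -3.825 2.076
v -2.254 -4.213 2.282
v -2.208 -3.773 2.439
v -2.592 -3.533 2.312
v -2.665 -4.246 2.058
v 3.11 -0.103 -3.026
v 3.601 0.164 -3.431
v 3.89 0.123 -1.934
v 3.43 0.409 -3.36
v 3.196 0.553 -3.223
v 2.945 0.567 -3.046
v 2.727 0.448 -2.866
v 2.585 0.22 -2.717
v 2.546 -0.072 -2.63
v 2.62 -0.37 -2.62
v 2.791 -0.615 -2.691
v 3.025 -0.759 -2.829
v 3.276 -0.773 -3.005
v 3.494 -0.654 -3.185
v 3.636 -0.426 -3.334
v 3.674 -0.134 -3.422
f 2 4 1
f 5 2 1
f 1 4 3
f 3 5 1
f 2 8 4
f 6 2 5
f 6 8 2
f 4 8 3
f 7 5 3
f 3 8 7
f 7 6 5
f 8 6 7
f 10 9 12
f 10 12 11
f 12 9 13
f 12 13 11
f 13 9 14
f 13 14 11
f 14 9 15
f 14 15 11
f 15 9 16
f 15 16 11
f 16 9 17
f 16 17 11
f 17 9 18
f 17 18 11
f 18 9 19
f 18 19 11
f 19 9 10
f 19 10 11
f 21 20 23
f 21 23 22
f 23 20 24
f 23 24 22
f 24 20 25
f 24 25 22
f 25 20 26
f 25 26 22
f 26 20 27
f 26 27 22
f 27 20 28
f 27 28 22
f 28 20 29
f 28 29 22
f 29 20 30
f 29 30 22
f 30 20 31
f 30 31 22
f 31 20 21
f 31 21 22
f 32 69 48
f 69 43 72
f 48 72 37
f 69 72 48
f 32 48 44
f 48 37 49
f 44 49 33
f 48 49 44
f 32 44 53
f 44 33 54
f 53 54 39
f 44 54 53
f 32 53 65
f 53 39 68
f 65 68 42
f 53 68 65
f 32 65 69
f 65 42 73
f 69 73 43
f 65 73 69
f 33 49 60
f 49 37 63
f 60 63 41
f 49 63 60
f 37 72 50
f 72 43 71
f 50 71 36
f 72 71 50
f 43 73 70
f 73 42 66
f 70 66 34
f 73 66 70
f 42 68 67
f 68 39 55
f 67 55 38
f 68 55 67
f 39 54 59
f 54 33 56
f 59 56 40
f 54 56 59
f 35 61 47
f 61 41 62
f 47 62 36
f 61 62 47
f 35 47 45
f 47 36 46
f 45 46 34
f 47 46 45
f 35 45 52
f 45 34 51
f 52 51 38
f 45 51 52
f 35 52 57
f 52 38 58
f 57 58 40
f 52 58 57
f 35 57 61
f 57 40 64
f 61 64 41
f 57 64 61
f 36 62 50
f 62 41 63
f 50 63 37
f 62 63 50
f 34 46 70
f 46 36 71
f 70 71 43
f 46 71 70
f 38 51 67
f 51 34 66
f 67 66 42
f 51 66 67
f 40 58 59
f 58 38 55
f 59 55 39
f 58 55 59
f 41 64 60
f 64 40 56
f 60 56 33
f 64 56 60
f 75 74 77
f 75 77 76
f 77 74 78
f 77 78 76
f 78 74 79
f 78 79 76
f 79 74 80
f 79 80 76
f 80 74 81
f 80 81 76
f 81 74 82
f 81 82 76
f 82 74 83
f 82 83 76
f 83 74 84
f 83 84 76
f 84 74 85
f 84 85 76
f 85 74 86
f 85 86 76
f 86 74 87
f 86 87 76
f 87 74 88
f 87 88 76
f 88 74 89
f 88 89 76
f 89 74 75
f 89 75 76



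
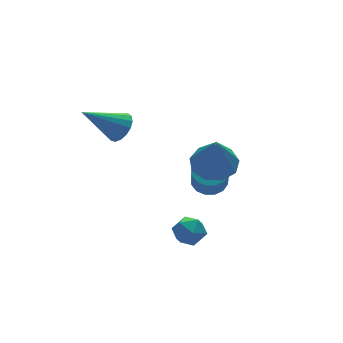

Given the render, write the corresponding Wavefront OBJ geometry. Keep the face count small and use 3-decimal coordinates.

v -2.421 -1.549 -0.242
v -1.741 -1.455 -0.586
v -2.079 -2.685 0.126
v -1.399 -2.591 -0.218
v -1.573 -2.181 0.408
v -1.784 -1.479 0.18
v -2.036 -2.661 -0.64
v -2.247 -1.959 -0.868
v -1.503 -2.142 -0.832
v -1.217 -1.846 -0.184
v -2.603 -2.294 -0.276
v -2.317 -1.998 0.372
v 0.745 0.718 1.117
v 1.685 0.994 1.437
v 0.335 -0.158 3.083
v 1.223 1.51 1.57
v 0.538 1.655 1.492
v -0.05 1.361 1.238
v -0.266 0.767 0.928
v -0.009 0.149 0.707
v 0.6 -0.202 0.677
v 1.278 -0.123 0.854
v 1.706 0.349 1.154
v 0.896 1.381 -0.508
v 1.648 1.202 -0.404
v 1.376 0.66 0.631
v 0.624 0.839 0.528
v 1.601 1.562 -0.228
v 1.33 1.02 0.807
v 1.365 1.874 -0.127
v 1.094 1.332 0.909
v 1.004 2.053 -0.128
v 0.732 1.512 0.908
v 0.613 2.053 -0.23
v 0.342 1.511 0.805
v 0.299 1.872 -0.407
v 0.027 1.331 0.628
v 0.144 1.56 -0.611
v -0.128 1.018 0.424
v 0.19 1.2 -0.787
v -0.081 0.658 0.248
v 0.426 0.888 -0.889
v 0.155 0.346 0.147
v 0.788 0.708 -0.888
v 0.516 0.167 0.148
v 1.178 0.709 -0.785
v 0.907 0.167 0.25
v 1.493 0.889 -0.608
v 1.221 0.348 0.427
v -2.203 3.32 2.632
v -1.722 3.581 3.174
v -3.777 3.66 3.868
v -1.808 3.883 2.98
v -1.986 4.055 2.707
v -2.213 4.06 2.417
v -2.437 3.894 2.176
v -2.608 3.598 2.039
v -2.686 3.238 2.039
v -2.654 2.896 2.174
v -2.518 2.652 2.414
v -2.309 2.561 2.705
v -2.077 2.644 2.978
v -1.873 2.882 3.173
v -1.745 3.22 3.243
f 1 12 6
f 1 6 2
f 1 2 8
f 1 8 11
f 1 11 12
f 2 6 10
f 6 12 5
f 12 11 3
f 11 8 7
f 8 2 9
f 4 10 5
f 4 5 3
f 4 3 7
f 4 7 9
f 4 9 10
f 5 10 6
f 3 5 12
f 7 3 11
f 9 7 8
f 10 9 2
f 14 13 16
f 14 16 15
f 16 13 17
f 16 17 15
f 17 13 18
f 17 18 15
f 18 13 19
f 18 19 15
f 19 13 20
f 19 20 15
f 20 13 21
f 20 21 15
f 21 13 22
f 21 22 15
f 22 13 23
f 22 23 15
f 23 13 14
f 23 14 15
f 25 24 28
f 25 28 26
f 26 28 29
f 26 29 27
f 28 24 30
f 28 30 29
f 29 30 31
f 29 31 27
f 30 24 32
f 30 32 31
f 31 32 33
f 31 33 27
f 32 24 34
f 32 34 33
f 33 34 35
f 33 35 27
f 34 24 36
f 34 36 35
f 35 36 37
f 35 37 27
f 36 24 38
f 36 38 37
f 37 38 39
f 37 39 27
f 38 24 40
f 38 40 39
f 39 40 41
f 39 41 27
f 40 24 42
f 40 42 41
f 41 42 43
f 41 43 27
f 42 24 44
f 42 44 43
f 43 44 45
f 43 45 27
f 44 24 46
f 44 46 45
f 45 46 47
f 45 47 27
f 46 24 48
f 46 48 47
f 47 48 49
f 47 49 27
f 48 24 25
f 48 25 49
f 49 25 26
f 49 26 27
f 51 50 53
f 51 53 52
f 53 50 54
f 53 54 52
f 54 50 55
f 54 55 52
f 55 50 56
f 55 56 52
f 56 50 57
f 56 57 52
f 57 50 58
f 57 58 52
f 58 50 59
f 58 59 52
f 59 50 60
f 59 60 52
f 60 50 61
f 60 61 52
f 61 50 62
f 61 62 52
f 62 50 63
f 62 63 52
f 63 50 64
f 63 64 52
f 64 50 51
f 64 51 52



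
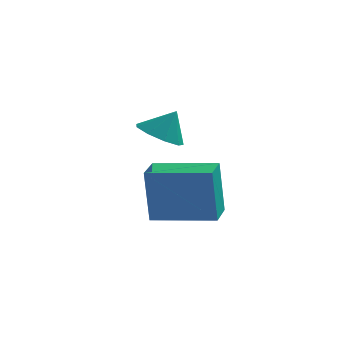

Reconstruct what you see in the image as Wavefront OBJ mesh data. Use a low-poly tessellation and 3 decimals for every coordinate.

v 1.221 -2.019 2.751
v 1.93 -1.862 2.349
v 1.699 -1.781 3.689
v 1.619 -1.388 2.387
v 1.121 -1.21 2.595
v 0.671 -1.411 2.876
v 0.477 -1.896 3.098
v 0.632 -2.439 3.158
v 1.062 -2.786 3.027
v 1.567 -2.774 2.767
v 1.909 -2.409 2.499
v 0.512 -0.537 -1.462
v 0.345 -0.582 0.581
v 0.483 0.612 -1.439
v 0.316 0.567 0.604
v 2.684 -0.487 -1.284
v 2.517 -0.532 0.759
v 2.655 0.662 -1.261
v 2.488 0.617 0.782
f 2 1 4
f 2 4 3
f 4 1 5
f 4 5 3
f 5 1 6
f 5 6 3
f 6 1 7
f 6 7 3
f 7 1 8
f 7 8 3
f 8 1 9
f 8 9 3
f 9 1 10
f 9 10 3
f 10 1 11
f 10 11 3
f 11 1 2
f 11 2 3
f 13 15 12
f 16 13 12
f 12 15 14
f 14 16 12
f 13 19 15
f 17 13 16
f 17 19 13
f 15 19 14
f 18 16 14
f 14 19 18
f 18 17 16
f 19 17 18



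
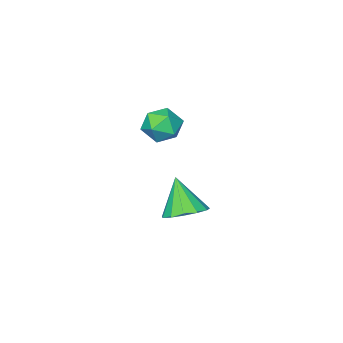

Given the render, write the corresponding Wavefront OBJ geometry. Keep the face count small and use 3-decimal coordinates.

v -0.459 0.967 -3.324
v 0.113 1.564 -2.898
v -0.661 0.113 -1.856
v -0.37 1.762 -2.849
v -0.881 1.707 -2.951
v -1.258 1.418 -3.172
v -1.381 0.985 -3.44
v -1.212 0.547 -3.672
v -0.803 0.242 -3.793
v -0.285 0.167 -3.765
v 0.178 0.346 -3.597
v 0.438 0.723 -3.342
v 0.414 1.177 -3.082
v -0.217 1.14 1.888
v 0.473 1.118 2.387
v 0.387 0.262 1.013
v 1.077 0.24 1.512
v 0.348 -0.112 1.777
v -0.025 0.431 2.318
v 0.885 0.949 1.082
v 0.512 1.492 1.623
v 1.154 1 1.889
v 0.822 0.344 2.318
v 0.038 1.036 1.082
v -0.294 0.38 1.511
f 2 1 4
f 2 4 3
f 4 1 5
f 4 5 3
f 5 1 6
f 5 6 3
f 6 1 7
f 6 7 3
f 7 1 8
f 7 8 3
f 8 1 9
f 8 9 3
f 9 1 10
f 9 10 3
f 10 1 11
f 10 11 3
f 11 1 12
f 11 12 3
f 12 1 13
f 12 13 3
f 13 1 2
f 13 2 3
f 14 25 19
f 14 19 15
f 14 15 21
f 14 21 24
f 14 24 25
f 15 19 23
f 19 25 18
f 25 24 16
f 24 21 20
f 21 15 22
f 17 23 18
f 17 18 16
f 17 16 20
f 17 20 22
f 17 22 23
f 18 23 19
f 16 18 25
f 20 16 24
f 22 20 21
f 23 22 15



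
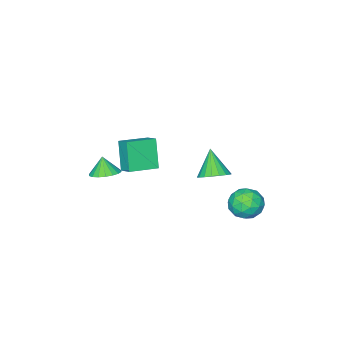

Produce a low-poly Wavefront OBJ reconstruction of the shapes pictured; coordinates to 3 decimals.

v 3.038 1.199 2.366
v 2.522 0.438 3.972
v 3.189 1.999 2.794
v 2.673 1.238 4.4
v 4.627 0.742 2.66
v 4.111 -0.019 4.266
v 4.778 1.542 3.088
v 4.262 0.781 4.694
v -3.183 -0.464 -2.594
v -2.701 -1.238 -2.896
v -3.757 -1.396 -1.126
v -2.413 -1.034 -2.654
v -2.278 -0.718 -2.4
v -2.322 -0.352 -2.185
v -2.536 -0.008 -2.051
v -2.879 0.246 -2.024
v -3.282 0.359 -2.11
v -3.665 0.309 -2.292
v -3.953 0.105 -2.533
v -4.089 -0.211 -2.787
v -4.044 -0.577 -3.002
v -3.83 -0.921 -3.136
v -3.487 -1.175 -3.163
v -3.084 -1.288 -3.077
v 3.164 -2.235 -0.009
v 3.964 -2.601 -0.025
v 2.996 -2.645 1.009
v 4.033 -2.247 0.129
v 3.93 -1.891 0.255
v 3.675 -1.603 0.329
v 3.319 -1.441 0.337
v 2.932 -1.435 0.275
v 2.591 -1.588 0.158
v 2.364 -1.869 0.007
v 2.295 -2.223 -0.147
v 2.398 -2.579 -0.273
v 2.653 -2.867 -0.347
v 3.009 -3.029 -0.354
v 3.396 -3.035 -0.293
v 3.736 -2.882 -0.175
v -2.442 3.299 -3.545
v -1.683 2.638 -3.176
v -3.637 2.442 -2.624
v -2.878 1.781 -2.255
v -2.893 2.807 -1.944
v -2.155 3.337 -2.513
v -3.165 1.743 -3.287
v -2.427 2.273 -3.856
v -2.13 1.677 -3.016
v -1.962 2.334 -2.186
v -3.358 2.746 -3.614
v -3.19 3.403 -2.784
v -1.958 3.044 -3.441
v -3.362 2.036 -2.359
v -3.371 2.639 -2.176
v -2.925 2.251 -1.958
v -2.235 3.455 -3.052
v -1.789 3.066 -2.834
v -2.5 3.166 -2.11
v -3.531 2.014 -2.966
v -3.085 1.625 -2.748
v -2.395 2.829 -3.842
v -1.949 2.441 -3.624
v -2.82 1.914 -3.69
v -1.774 2.09 -3.13
v -2.476 1.586 -2.589
v -2.645 1.564 -3.196
v -2.211 1.876 -3.53
v -1.675 2.477 -2.642
v -2.377 1.973 -2.101
v -2.387 2.576 -1.918
v -1.953 2.888 -2.253
v -1.938 1.912 -2.548
v -2.943 3.107 -3.699
v -3.645 2.603 -3.158
v -3.367 2.192 -3.547
v -2.933 2.504 -3.882
v -2.844 3.494 -3.211
v -3.546 2.99 -2.67
v -3.109 3.204 -2.27
v -2.675 3.516 -2.604
v -3.382 3.168 -3.252
f 2 4 1
f 5 2 1
f 1 4 3
f 3 5 1
f 2 8 4
f 6 2 5
f 6 8 2
f 4 8 3
f 7 5 3
f 3 8 7
f 7 6 5
f 8 6 7
f 10 9 12
f 10 12 11
f 12 9 13
f 12 13 11
f 13 9 14
f 13 14 11
f 14 9 15
f 14 15 11
f 15 9 16
f 15 16 11
f 16 9 17
f 16 17 11
f 17 9 18
f 17 18 11
f 18 9 19
f 18 19 11
f 19 9 20
f 19 20 11
f 20 9 21
f 20 21 11
f 21 9 22
f 21 22 11
f 22 9 23
f 22 23 11
f 23 9 24
f 23 24 11
f 24 9 10
f 24 10 11
f 26 25 28
f 26 28 27
f 28 25 29
f 28 29 27
f 29 25 30
f 29 30 27
f 30 25 31
f 30 31 27
f 31 25 32
f 31 32 27
f 32 25 33
f 32 33 27
f 33 25 34
f 33 34 27
f 34 25 35
f 34 35 27
f 35 25 36
f 35 36 27
f 36 25 37
f 36 37 27
f 37 25 38
f 37 38 27
f 38 25 39
f 38 39 27
f 39 25 40
f 39 40 27
f 40 25 26
f 40 26 27
f 41 78 57
f 78 52 81
f 57 81 46
f 78 81 57
f 41 57 53
f 57 46 58
f 53 58 42
f 57 58 53
f 41 53 62
f 53 42 63
f 62 63 48
f 53 63 62
f 41 62 74
f 62 48 77
f 74 77 51
f 62 77 74
f 41 74 78
f 74 51 82
f 78 82 52
f 74 82 78
f 42 58 69
f 58 46 72
f 69 72 50
f 58 72 69
f 46 81 59
f 81 52 80
f 59 80 45
f 81 80 59
f 52 82 79
f 82 51 75
f 79 75 43
f 82 75 79
f 51 77 76
f 77 48 64
f 76 64 47
f 77 64 76
f 48 63 68
f 63 42 65
f 68 65 49
f 63 65 68
f 44 70 56
f 70 50 71
f 56 71 45
f 70 71 56
f 44 56 54
f 56 45 55
f 54 55 43
f 56 55 54
f 44 54 61
f 54 43 60
f 61 60 47
f 54 60 61
f 44 61 66
f 61 47 67
f 66 67 49
f 61 67 66
f 44 66 70
f 66 49 73
f 70 73 50
f 66 73 70
f 45 71 59
f 71 50 72
f 59 72 46
f 71 72 59
f 43 55 79
f 55 45 80
f 79 80 52
f 55 80 79
f 47 60 76
f 60 43 75
f 76 75 51
f 60 75 76
f 49 67 68
f 67 47 64
f 68 64 48
f 67 64 68
f 50 73 69
f 73 49 65
f 69 65 42
f 73 65 69



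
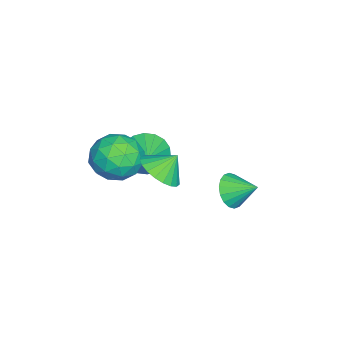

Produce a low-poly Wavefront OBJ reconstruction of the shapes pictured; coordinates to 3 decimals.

v 0.619 -2.901 -3.005
v 1.784 -3.078 -3.024
v 0.496 -3.882 -1.376
v 1.661 -4.059 -1.395
v 1.232 -2.98 -1.202
v 1.308 -2.373 -2.209
v 0.972 -4.587 -2.191
v 1.048 -3.98 -3.198
v 2.001 -4.12 -2.521
v 2.162 -3.126 -1.91
v 0.118 -3.834 -2.49
v 0.279 -2.84 -1.879
v 1.212 -2.903 -3.157
v 1.068 -4.057 -1.243
v 0.816 -3.422 -1.129
v 1.5 -3.526 -1.141
v 0.933 -2.489 -2.678
v 1.617 -2.593 -2.689
v 1.293 -2.535 -1.619
v 0.663 -4.367 -1.711
v 1.347 -4.471 -1.722
v 0.78 -3.434 -3.259
v 1.464 -3.538 -3.271
v 0.987 -4.425 -2.781
v 2.024 -3.62 -2.873
v 1.952 -4.197 -1.916
v 1.547 -4.507 -2.383
v 1.592 -4.15 -2.975
v 2.119 -3.036 -2.513
v 2.047 -3.613 -1.556
v 1.795 -2.978 -1.443
v 1.84 -2.621 -2.034
v 2.247 -3.648 -2.218
v 0.233 -3.347 -2.844
v 0.161 -3.924 -1.887
v 0.44 -4.339 -2.366
v 0.485 -3.982 -2.957
v 0.328 -2.763 -2.484
v 0.256 -3.34 -1.527
v 0.688 -2.81 -1.425
v 0.733 -2.453 -2.017
v 0.033 -3.312 -2.182
v 0.186 0.923 -4.284
v 0.744 1.136 -4.889
v 0.434 1.997 -3.676
v 0.42 1.284 -5.017
v 0.05 1.36 -5.001
v -0.293 1.349 -4.842
v -0.541 1.254 -4.573
v -0.646 1.093 -4.247
v -0.585 0.898 -3.928
v -0.372 0.709 -3.68
v -0.048 0.561 -3.552
v 0.322 0.485 -3.568
v 0.666 0.496 -3.727
v 0.914 0.591 -3.996
v 1.018 0.752 -4.322
v 0.958 0.947 -4.641
v 1.955 -1.575 -2.054
v 2.884 -1.25 -1.951
v 1.645 -0.945 -1.246
v 2.729 -0.981 -2.221
v 2.439 -0.814 -2.462
v 2.066 -0.78 -2.632
v 1.674 -0.883 -2.703
v 1.33 -1.105 -2.661
v 1.095 -1.409 -2.514
v 1.008 -1.742 -2.288
v 1.085 -2.046 -2.021
v 1.312 -2.268 -1.759
v 1.651 -2.371 -1.549
v 2.042 -2.336 -1.426
v 2.418 -2.17 -1.411
v 2.714 -1.9 -1.508
v 2.879 -1.575 -1.699
v -1.749 -2.989 -4.225
v -1.202 -3.646 -4.799
v -0.531 -2.611 -3.495
v -1.178 -3.256 -5.04
v -1.268 -2.814 -5.119
v -1.453 -2.406 -5.021
v -1.696 -2.113 -4.766
v -1.95 -1.994 -4.403
v -2.165 -2.072 -4.006
v -2.297 -2.332 -3.651
v -2.32 -2.721 -3.411
v -2.231 -3.164 -3.332
v -2.046 -3.572 -3.43
v -1.802 -3.864 -3.685
v -1.548 -3.983 -4.048
v -1.334 -3.905 -4.445
f 1 38 17
f 38 12 41
f 17 41 6
f 38 41 17
f 1 17 13
f 17 6 18
f 13 18 2
f 17 18 13
f 1 13 22
f 13 2 23
f 22 23 8
f 13 23 22
f 1 22 34
f 22 8 37
f 34 37 11
f 22 37 34
f 1 34 38
f 34 11 42
f 38 42 12
f 34 42 38
f 2 18 29
f 18 6 32
f 29 32 10
f 18 32 29
f 6 41 19
f 41 12 40
f 19 40 5
f 41 40 19
f 12 42 39
f 42 11 35
f 39 35 3
f 42 35 39
f 11 37 36
f 37 8 24
f 36 24 7
f 37 24 36
f 8 23 28
f 23 2 25
f 28 25 9
f 23 25 28
f 4 30 16
f 30 10 31
f 16 31 5
f 30 31 16
f 4 16 14
f 16 5 15
f 14 15 3
f 16 15 14
f 4 14 21
f 14 3 20
f 21 20 7
f 14 20 21
f 4 21 26
f 21 7 27
f 26 27 9
f 21 27 26
f 4 26 30
f 26 9 33
f 30 33 10
f 26 33 30
f 5 31 19
f 31 10 32
f 19 32 6
f 31 32 19
f 3 15 39
f 15 5 40
f 39 40 12
f 15 40 39
f 7 20 36
f 20 3 35
f 36 35 11
f 20 35 36
f 9 27 28
f 27 7 24
f 28 24 8
f 27 24 28
f 10 33 29
f 33 9 25
f 29 25 2
f 33 25 29
f 44 43 46
f 44 46 45
f 46 43 47
f 46 47 45
f 47 43 48
f 47 48 45
f 48 43 49
f 48 49 45
f 49 43 50
f 49 50 45
f 50 43 51
f 50 51 45
f 51 43 52
f 51 52 45
f 52 43 53
f 52 53 45
f 53 43 54
f 53 54 45
f 54 43 55
f 54 55 45
f 55 43 56
f 55 56 45
f 56 43 57
f 56 57 45
f 57 43 58
f 57 58 45
f 58 43 44
f 58 44 45
f 60 59 62
f 60 62 61
f 62 59 63
f 62 63 61
f 63 59 64
f 63 64 61
f 64 59 65
f 64 65 61
f 65 59 66
f 65 66 61
f 66 59 67
f 66 67 61
f 67 59 68
f 67 68 61
f 68 59 69
f 68 69 61
f 69 59 70
f 69 70 61
f 70 59 71
f 70 71 61
f 71 59 72
f 71 72 61
f 72 59 73
f 72 73 61
f 73 59 74
f 73 74 61
f 74 59 75
f 74 75 61
f 75 59 60
f 75 60 61
f 77 76 79
f 77 79 78
f 79 76 80
f 79 80 78
f 80 76 81
f 80 81 78
f 81 76 82
f 81 82 78
f 82 76 83
f 82 83 78
f 83 76 84
f 83 84 78
f 84 76 85
f 84 85 78
f 85 76 86
f 85 86 78
f 86 76 87
f 86 87 78
f 87 76 88
f 87 88 78
f 88 76 89
f 88 89 78
f 89 76 90
f 89 90 78
f 90 76 91
f 90 91 78
f 91 76 77
f 91 77 78



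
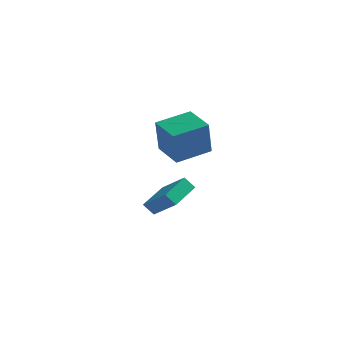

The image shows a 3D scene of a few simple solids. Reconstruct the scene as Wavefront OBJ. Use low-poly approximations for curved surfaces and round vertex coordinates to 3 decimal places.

v -2.23 1.712 -2.968
v -2.784 1.698 -2.35
v -1.701 3.431 -2.455
v -2.254 3.416 -1.836
v -0.886 0.944 -1.784
v -1.439 0.929 -1.165
v -0.356 2.662 -1.27
v -0.91 2.648 -0.652
v -1.195 -1.046 2.831
v -1.205 -1.603 4.752
v 0.172 0.247 3.213
v 0.162 -0.31 5.134
v -0.022 -2.19 2.506
v -0.032 -2.747 4.427
v 1.345 -0.897 2.888
v 1.335 -1.454 4.809
f 2 4 1
f 5 2 1
f 1 4 3
f 3 5 1
f 2 8 4
f 6 2 5
f 6 8 2
f 4 8 3
f 7 5 3
f 3 8 7
f 7 6 5
f 8 6 7
f 10 12 9
f 13 10 9
f 9 12 11
f 11 13 9
f 10 16 12
f 14 10 13
f 14 16 10
f 12 16 11
f 15 13 11
f 11 16 15
f 15 14 13
f 16 14 15



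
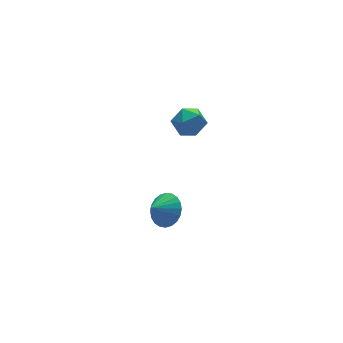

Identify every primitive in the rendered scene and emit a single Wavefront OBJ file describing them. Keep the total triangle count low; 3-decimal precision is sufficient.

v 2.253 -3.103 4.335
v 3.132 -3.125 3.908
v 1.648 -3.935 3.132
v 2.527 -3.957 2.705
v 2.371 -4.46 3.529
v 2.745 -3.946 4.272
v 2.035 -3.114 2.768
v 2.409 -2.6 3.511
v 2.997 -3.132 2.939
v 3.205 -3.964 3.41
v 1.575 -3.096 3.63
v 1.783 -3.928 4.101
v 1.053 -3.505 -3.341
v 1.643 -3.111 -2.58
v 0.107 -3.595 -2.559
v 1.481 -2.774 -2.737
v 1.254 -2.548 -2.986
v 0.996 -2.468 -3.289
v 0.747 -2.545 -3.6
v 0.544 -2.769 -3.871
v 0.419 -3.105 -4.062
v 0.39 -3.501 -4.142
v 0.463 -3.898 -4.101
v 0.625 -4.236 -3.944
v 0.852 -4.462 -3.695
v 1.11 -4.542 -3.392
v 1.359 -4.464 -3.081
v 1.561 -4.241 -2.81
v 1.687 -3.905 -2.62
v 1.715 -3.508 -2.539
f 1 12 6
f 1 6 2
f 1 2 8
f 1 8 11
f 1 11 12
f 2 6 10
f 6 12 5
f 12 11 3
f 11 8 7
f 8 2 9
f 4 10 5
f 4 5 3
f 4 3 7
f 4 7 9
f 4 9 10
f 5 10 6
f 3 5 12
f 7 3 11
f 9 7 8
f 10 9 2
f 14 13 16
f 14 16 15
f 16 13 17
f 16 17 15
f 17 13 18
f 17 18 15
f 18 13 19
f 18 19 15
f 19 13 20
f 19 20 15
f 20 13 21
f 20 21 15
f 21 13 22
f 21 22 15
f 22 13 23
f 22 23 15
f 23 13 24
f 23 24 15
f 24 13 25
f 24 25 15
f 25 13 26
f 25 26 15
f 26 13 27
f 26 27 15
f 27 13 28
f 27 28 15
f 28 13 29
f 28 29 15
f 29 13 30
f 29 30 15
f 30 13 14
f 30 14 15



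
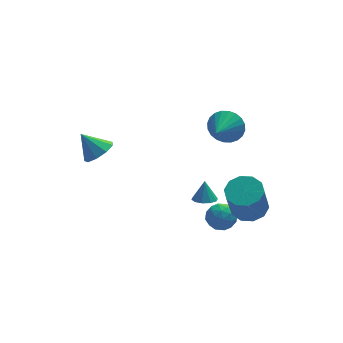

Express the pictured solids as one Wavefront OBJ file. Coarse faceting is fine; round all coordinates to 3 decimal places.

v 2.931 0.203 3.522
v 3.452 0.285 4.395
v 2.069 -1.103 4.158
v 3.142 0.525 4.467
v 2.8 0.715 4.394
v 2.478 0.827 4.189
v 2.225 0.845 3.883
v 2.08 0.765 3.521
v 2.064 0.599 3.159
v 2.18 0.373 2.853
v 2.411 0.122 2.648
v 2.721 -0.118 2.577
v 3.062 -0.308 2.649
v 3.384 -0.421 2.854
v 3.637 -0.438 3.161
v 3.783 -0.358 3.523
v 3.799 -0.192 3.884
v 3.682 0.033 4.191
v 1.476 -1.416 -2.344
v 1.899 -1.047 -1.662
v 2.721 -1.893 -2.858
v 3.144 -1.524 -2.176
v 2.618 -2.221 -2.044
v 1.848 -1.926 -1.727
v 2.772 -1.014 -2.793
v 2.002 -0.719 -2.476
v 2.7 -0.798 -1.94
v 2.605 -1.544 -1.477
v 2.015 -1.396 -3.043
v 1.92 -2.142 -2.58
v 1.578 -1.189 -1.958
v 3.042 -1.751 -2.562
v 2.733 -2.16 -2.484
v 2.981 -1.943 -2.084
v 1.548 -1.706 -1.996
v 1.797 -1.489 -1.595
v 2.22 -2.18 -1.82
v 2.823 -1.451 -2.925
v 3.072 -1.234 -2.524
v 1.639 -0.997 -2.436
v 1.887 -0.78 -2.036
v 2.4 -0.76 -2.7
v 2.297 -0.826 -1.72
v 3.029 -1.107 -2.022
v 2.81 -0.807 -2.385
v 2.358 -0.634 -2.199
v 2.241 -1.265 -1.448
v 2.973 -1.545 -1.75
v 2.664 -1.955 -1.673
v 2.212 -1.782 -1.486
v 2.712 -1.119 -1.612
v 1.647 -1.395 -2.77
v 2.379 -1.675 -3.072
v 2.408 -1.158 -3.034
v 1.956 -0.985 -2.847
v 1.591 -1.833 -2.498
v 2.323 -2.114 -2.8
v 2.262 -2.306 -2.321
v 1.81 -2.133 -2.135
v 1.908 -1.821 -2.908
v 3.709 -1.734 -1.458
v 4.329 -1.027 -1.037
v 3.83 -1.779 0.959
v 3.211 -2.486 0.538
v 3.747 -0.774 -1.087
v 3.249 -1.526 0.909
v 3.151 -0.888 -1.279
v 2.652 -1.639 0.717
v 2.768 -1.325 -1.539
v 2.269 -2.076 0.457
v 2.744 -1.918 -1.768
v 2.246 -2.669 0.228
v 3.09 -2.441 -1.879
v 2.591 -3.193 0.117
v 3.671 -2.694 -1.829
v 3.173 -3.446 0.167
v 4.268 -2.581 -1.637
v 3.769 -3.332 0.359
v 4.651 -2.144 -1.377
v 4.152 -2.895 0.619
v 4.674 -1.551 -1.148
v 4.176 -2.302 0.848
v -3.109 3.405 0.059
v -2.414 3.158 0.673
v -3.951 3.975 1.241
v -2.312 3.768 0.451
v -2.583 4.207 0.046
v -3.1 4.272 -0.353
v -3.622 3.93 -0.56
v -3.903 3.343 -0.477
v -3.813 2.784 -0.143
v -3.394 2.516 0.285
v -2.841 2.664 0.607
v 2.093 1.212 -3.034
v 2.616 0.759 -2.931
v 2.187 1.588 -1.866
v 2.787 1.133 -3.065
v 2.693 1.537 -3.187
v 2.37 1.817 -3.251
v 1.941 1.866 -3.232
v 1.569 1.666 -3.137
v 1.398 1.292 -3.003
v 1.492 0.888 -2.881
v 1.815 0.607 -2.817
v 2.244 0.558 -2.836
f 2 1 4
f 2 4 3
f 4 1 5
f 4 5 3
f 5 1 6
f 5 6 3
f 6 1 7
f 6 7 3
f 7 1 8
f 7 8 3
f 8 1 9
f 8 9 3
f 9 1 10
f 9 10 3
f 10 1 11
f 10 11 3
f 11 1 12
f 11 12 3
f 12 1 13
f 12 13 3
f 13 1 14
f 13 14 3
f 14 1 15
f 14 15 3
f 15 1 16
f 15 16 3
f 16 1 17
f 16 17 3
f 17 1 18
f 17 18 3
f 18 1 2
f 18 2 3
f 19 56 35
f 56 30 59
f 35 59 24
f 56 59 35
f 19 35 31
f 35 24 36
f 31 36 20
f 35 36 31
f 19 31 40
f 31 20 41
f 40 41 26
f 31 41 40
f 19 40 52
f 40 26 55
f 52 55 29
f 40 55 52
f 19 52 56
f 52 29 60
f 56 60 30
f 52 60 56
f 20 36 47
f 36 24 50
f 47 50 28
f 36 50 47
f 24 59 37
f 59 30 58
f 37 58 23
f 59 58 37
f 30 60 57
f 60 29 53
f 57 53 21
f 60 53 57
f 29 55 54
f 55 26 42
f 54 42 25
f 55 42 54
f 26 41 46
f 41 20 43
f 46 43 27
f 41 43 46
f 22 48 34
f 48 28 49
f 34 49 23
f 48 49 34
f 22 34 32
f 34 23 33
f 32 33 21
f 34 33 32
f 22 32 39
f 32 21 38
f 39 38 25
f 32 38 39
f 22 39 44
f 39 25 45
f 44 45 27
f 39 45 44
f 22 44 48
f 44 27 51
f 48 51 28
f 44 51 48
f 23 49 37
f 49 28 50
f 37 50 24
f 49 50 37
f 21 33 57
f 33 23 58
f 57 58 30
f 33 58 57
f 25 38 54
f 38 21 53
f 54 53 29
f 38 53 54
f 27 45 46
f 45 25 42
f 46 42 26
f 45 42 46
f 28 51 47
f 51 27 43
f 47 43 20
f 51 43 47
f 62 61 65
f 62 65 63
f 63 65 66
f 63 66 64
f 65 61 67
f 65 67 66
f 66 67 68
f 66 68 64
f 67 61 69
f 67 69 68
f 68 69 70
f 68 70 64
f 69 61 71
f 69 71 70
f 70 71 72
f 70 72 64
f 71 61 73
f 71 73 72
f 72 73 74
f 72 74 64
f 73 61 75
f 73 75 74
f 74 75 76
f 74 76 64
f 75 61 77
f 75 77 76
f 76 77 78
f 76 78 64
f 77 61 79
f 77 79 78
f 78 79 80
f 78 80 64
f 79 61 81
f 79 81 80
f 80 81 82
f 80 82 64
f 81 61 62
f 81 62 82
f 82 62 63
f 82 63 64
f 84 83 86
f 84 86 85
f 86 83 87
f 86 87 85
f 87 83 88
f 87 88 85
f 88 83 89
f 88 89 85
f 89 83 90
f 89 90 85
f 90 83 91
f 90 91 85
f 91 83 92
f 91 92 85
f 92 83 93
f 92 93 85
f 93 83 84
f 93 84 85
f 95 94 97
f 95 97 96
f 97 94 98
f 97 98 96
f 98 94 99
f 98 99 96
f 99 94 100
f 99 100 96
f 100 94 101
f 100 101 96
f 101 94 102
f 101 102 96
f 102 94 103
f 102 103 96
f 103 94 104
f 103 104 96
f 104 94 105
f 104 105 96
f 105 94 95
f 105 95 96



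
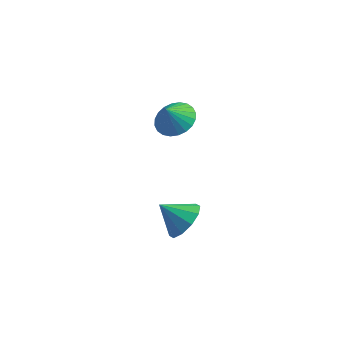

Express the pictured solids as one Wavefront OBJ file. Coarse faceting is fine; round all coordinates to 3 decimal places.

v -0.626 -2.925 -3.542
v -0.112 -3.609 -2.915
v -1.794 -2.955 -2.618
v 0.032 -3.002 -2.715
v -0.076 -2.366 -2.83
v -0.393 -1.944 -3.218
v -0.8 -1.897 -3.729
v -1.14 -2.242 -4.17
v -1.284 -2.849 -4.37
v -1.177 -3.485 -4.255
v -0.859 -3.907 -3.867
v -0.453 -3.954 -3.356
v -2.679 2.681 -2.056
v -1.774 3.015 -1.64
v -3.021 2.299 -1.004
v -2.01 3.347 -1.596
v -2.348 3.578 -1.622
v -2.736 3.672 -1.715
v -3.115 3.615 -1.859
v -3.428 3.416 -2.033
v -3.627 3.105 -2.21
v -3.681 2.73 -2.364
v -3.583 2.347 -2.472
v -3.348 2.014 -2.515
v -3.01 1.784 -2.489
v -2.622 1.689 -2.397
v -2.243 1.746 -2.253
v -1.93 1.945 -2.079
v -1.731 2.256 -1.901
v -1.676 2.632 -1.747
f 2 1 4
f 2 4 3
f 4 1 5
f 4 5 3
f 5 1 6
f 5 6 3
f 6 1 7
f 6 7 3
f 7 1 8
f 7 8 3
f 8 1 9
f 8 9 3
f 9 1 10
f 9 10 3
f 10 1 11
f 10 11 3
f 11 1 12
f 11 12 3
f 12 1 2
f 12 2 3
f 14 13 16
f 14 16 15
f 16 13 17
f 16 17 15
f 17 13 18
f 17 18 15
f 18 13 19
f 18 19 15
f 19 13 20
f 19 20 15
f 20 13 21
f 20 21 15
f 21 13 22
f 21 22 15
f 22 13 23
f 22 23 15
f 23 13 24
f 23 24 15
f 24 13 25
f 24 25 15
f 25 13 26
f 25 26 15
f 26 13 27
f 26 27 15
f 27 13 28
f 27 28 15
f 28 13 29
f 28 29 15
f 29 13 30
f 29 30 15
f 30 13 14
f 30 14 15



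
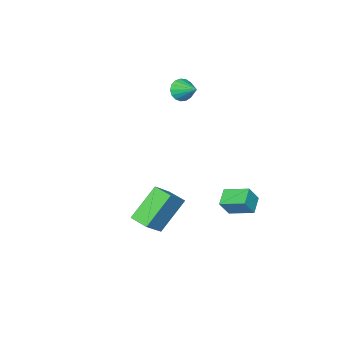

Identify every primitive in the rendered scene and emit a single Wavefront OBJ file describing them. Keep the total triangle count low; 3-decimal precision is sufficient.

v -1.649 2.342 -2.588
v -2.12 3.575 -2.123
v -0.848 2.802 -2.997
v -1.319 4.035 -2.532
v -1.101 2.205 -1.668
v -1.572 3.438 -1.203
v -0.3 2.665 -2.077
v -0.771 3.898 -1.612
v 2.157 1.733 -0.341
v 3.305 1.939 0.769
v 2.106 2.723 -0.472
v 3.254 2.929 0.637
v 3.626 1.611 -1.837
v 4.774 1.817 -0.728
v 3.575 2.601 -1.969
v 4.723 2.807 -0.859
v -2.613 -2.174 2.769
v -1.973 -2.367 2.976
v -2.467 -1.006 3.411
v -1.919 -2.213 2.684
v -2.024 -2.05 2.411
v -2.264 -1.915 2.22
v -2.584 -1.839 2.155
v -2.91 -1.84 2.23
v -3.168 -1.917 2.429
v -3.299 -2.053 2.706
v -3.273 -2.217 2.997
v -3.095 -2.371 3.236
v -2.807 -2.479 3.368
v -2.474 -2.518 3.363
v -2.173 -2.477 3.221
f 2 4 1
f 5 2 1
f 1 4 3
f 3 5 1
f 2 8 4
f 6 2 5
f 6 8 2
f 4 8 3
f 7 5 3
f 3 8 7
f 7 6 5
f 8 6 7
f 10 12 9
f 13 10 9
f 9 12 11
f 11 13 9
f 10 16 12
f 14 10 13
f 14 16 10
f 12 16 11
f 15 13 11
f 11 16 15
f 15 14 13
f 16 14 15
f 18 17 20
f 18 20 19
f 20 17 21
f 20 21 19
f 21 17 22
f 21 22 19
f 22 17 23
f 22 23 19
f 23 17 24
f 23 24 19
f 24 17 25
f 24 25 19
f 25 17 26
f 25 26 19
f 26 17 27
f 26 27 19
f 27 17 28
f 27 28 19
f 28 17 29
f 28 29 19
f 29 17 30
f 29 30 19
f 30 17 31
f 30 31 19
f 31 17 18
f 31 18 19



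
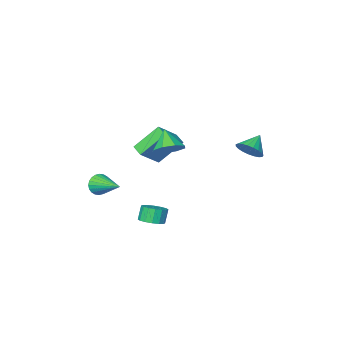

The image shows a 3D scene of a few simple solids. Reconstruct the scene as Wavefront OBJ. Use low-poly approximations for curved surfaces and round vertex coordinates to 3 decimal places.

v -2.048 3.895 1.668
v -1.648 4.287 2.347
v -3.032 3.505 2.472
v -1.86 4.556 2.218
v -2.105 4.711 1.994
v -2.339 4.724 1.714
v -2.523 4.595 1.425
v -2.625 4.344 1.179
v -2.627 4.016 1.017
v -2.529 3.667 0.968
v -2.347 3.357 1.039
v -2.114 3.141 1.22
v -1.869 3.055 1.478
v -1.655 3.114 1.769
v -1.509 3.309 2.042
v -1.456 3.604 2.251
v -1.505 3.951 2.359
v 1.693 1.348 1.666
v 2.411 1.752 2.197
v 1.407 0.372 2.794
v 1.748 2.081 2.314
v 1.052 1.982 2.051
v 0.732 1.511 1.562
v 0.975 0.945 1.134
v 1.639 0.615 1.017
v 2.334 0.715 1.28
v 2.654 1.186 1.769
v 2.907 1.365 -3.877
v 3.647 1.332 -3.604
v 3.294 1.122 -2.67
v 2.553 1.155 -2.943
v 3.535 1.722 -3.558
v 3.182 1.512 -2.625
v 3.255 2.017 -3.598
v 2.901 1.807 -2.665
v 2.881 2.137 -3.713
v 2.527 1.927 -2.779
v 2.514 2.051 -3.871
v 2.161 1.841 -2.938
v 2.253 1.78 -4.031
v 1.899 1.57 -3.098
v 2.166 1.398 -4.15
v 1.813 1.188 -3.216
v 2.278 1.008 -4.195
v 1.925 0.798 -3.262
v 2.559 0.713 -4.155
v 2.205 0.503 -3.222
v 2.933 0.593 -4.041
v 2.579 0.383 -3.107
v 3.299 0.679 -3.882
v 2.946 0.469 -2.949
v 3.561 0.95 -3.722
v 3.207 0.74 -2.789
v -0.622 -1.588 0.936
v 0.769 -1.344 2.084
v -0.562 -0.728 0.68
v 0.83 -0.484 1.828
v 0.73 -2.136 -0.588
v 2.122 -1.892 0.56
v 0.791 -1.276 -0.844
v 2.182 -1.032 0.304
v 2.845 -4.744 -3.727
v 3.27 -4.903 -3.068
v 2.575 -2.756 -3.073
v 3.494 -4.808 -3.264
v 3.619 -4.704 -3.53
v 3.626 -4.605 -3.826
v 3.514 -4.528 -4.107
v 3.301 -4.484 -4.33
v 3.017 -4.479 -4.462
v 2.708 -4.515 -4.481
v 2.419 -4.585 -4.385
v 2.195 -4.68 -4.189
v 2.07 -4.784 -3.923
v 2.063 -4.883 -3.627
v 2.175 -4.96 -3.346
v 2.389 -5.004 -3.123
v 2.672 -5.009 -2.992
v 2.982 -4.973 -2.973
f 2 1 4
f 2 4 3
f 4 1 5
f 4 5 3
f 5 1 6
f 5 6 3
f 6 1 7
f 6 7 3
f 7 1 8
f 7 8 3
f 8 1 9
f 8 9 3
f 9 1 10
f 9 10 3
f 10 1 11
f 10 11 3
f 11 1 12
f 11 12 3
f 12 1 13
f 12 13 3
f 13 1 14
f 13 14 3
f 14 1 15
f 14 15 3
f 15 1 16
f 15 16 3
f 16 1 17
f 16 17 3
f 17 1 2
f 17 2 3
f 19 18 21
f 19 21 20
f 21 18 22
f 21 22 20
f 22 18 23
f 22 23 20
f 23 18 24
f 23 24 20
f 24 18 25
f 24 25 20
f 25 18 26
f 25 26 20
f 26 18 27
f 26 27 20
f 27 18 19
f 27 19 20
f 29 28 32
f 29 32 30
f 30 32 33
f 30 33 31
f 32 28 34
f 32 34 33
f 33 34 35
f 33 35 31
f 34 28 36
f 34 36 35
f 35 36 37
f 35 37 31
f 36 28 38
f 36 38 37
f 37 38 39
f 37 39 31
f 38 28 40
f 38 40 39
f 39 40 41
f 39 41 31
f 40 28 42
f 40 42 41
f 41 42 43
f 41 43 31
f 42 28 44
f 42 44 43
f 43 44 45
f 43 45 31
f 44 28 46
f 44 46 45
f 45 46 47
f 45 47 31
f 46 28 48
f 46 48 47
f 47 48 49
f 47 49 31
f 48 28 50
f 48 50 49
f 49 50 51
f 49 51 31
f 50 28 52
f 50 52 51
f 51 52 53
f 51 53 31
f 52 28 29
f 52 29 53
f 53 29 30
f 53 30 31
f 55 57 54
f 58 55 54
f 54 57 56
f 56 58 54
f 55 61 57
f 59 55 58
f 59 61 55
f 57 61 56
f 60 58 56
f 56 61 60
f 60 59 58
f 61 59 60
f 63 62 65
f 63 65 64
f 65 62 66
f 65 66 64
f 66 62 67
f 66 67 64
f 67 62 68
f 67 68 64
f 68 62 69
f 68 69 64
f 69 62 70
f 69 70 64
f 70 62 71
f 70 71 64
f 71 62 72
f 71 72 64
f 72 62 73
f 72 73 64
f 73 62 74
f 73 74 64
f 74 62 75
f 74 75 64
f 75 62 76
f 75 76 64
f 76 62 77
f 76 77 64
f 77 62 78
f 77 78 64
f 78 62 79
f 78 79 64
f 79 62 63
f 79 63 64

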